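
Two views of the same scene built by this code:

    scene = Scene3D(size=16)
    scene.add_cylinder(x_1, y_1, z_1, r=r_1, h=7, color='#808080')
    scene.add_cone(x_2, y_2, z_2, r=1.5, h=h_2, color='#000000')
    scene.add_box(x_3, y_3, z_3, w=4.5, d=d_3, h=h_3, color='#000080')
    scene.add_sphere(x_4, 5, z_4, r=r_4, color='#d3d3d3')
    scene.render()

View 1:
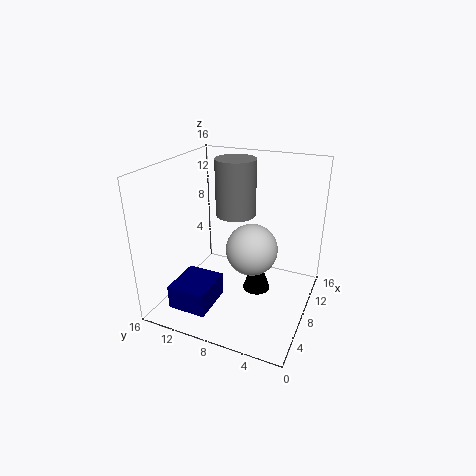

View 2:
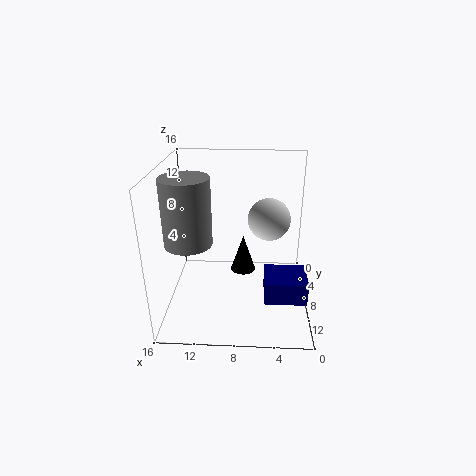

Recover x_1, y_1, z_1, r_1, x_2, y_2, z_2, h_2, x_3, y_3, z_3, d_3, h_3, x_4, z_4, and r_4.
x_1 = 13
y_1 = 10.5
z_1 = 8.5
r_1 = 2.5
x_2 = 7.5
y_2 = 5.5
z_2 = 2.5
h_2 = 4.5
x_3 = 0.5
y_3 = 8.5
z_3 = 2.5
d_3 = 4
h_3 = 2.5
x_4 = 4.5
z_4 = 9
r_4 = 2.5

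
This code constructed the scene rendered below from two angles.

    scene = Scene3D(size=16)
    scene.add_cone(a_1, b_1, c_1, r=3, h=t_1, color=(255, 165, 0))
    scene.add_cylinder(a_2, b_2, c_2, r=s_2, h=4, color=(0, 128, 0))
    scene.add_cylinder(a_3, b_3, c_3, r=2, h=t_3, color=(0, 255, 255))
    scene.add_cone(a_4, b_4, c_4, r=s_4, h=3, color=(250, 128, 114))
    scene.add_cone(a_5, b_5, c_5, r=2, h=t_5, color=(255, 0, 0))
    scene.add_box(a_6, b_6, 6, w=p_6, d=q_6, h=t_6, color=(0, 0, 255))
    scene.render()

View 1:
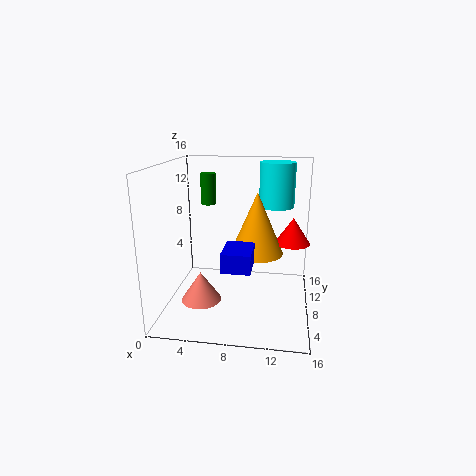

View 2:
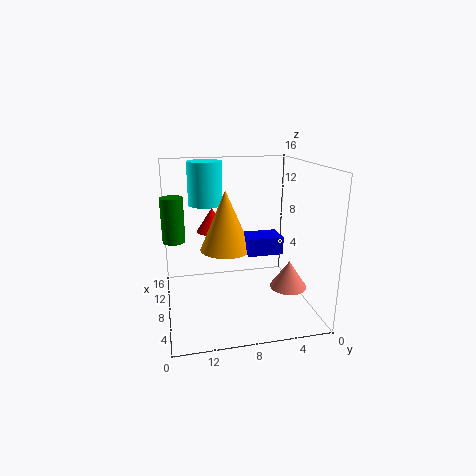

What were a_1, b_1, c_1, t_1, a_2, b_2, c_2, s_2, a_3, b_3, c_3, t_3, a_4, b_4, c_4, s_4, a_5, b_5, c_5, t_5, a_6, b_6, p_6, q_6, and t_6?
a_1 = 10, b_1 = 9, c_1 = 6, t_1 = 7, a_2 = 3, b_2 = 15, c_2 = 10, s_2 = 1, a_3 = 12, b_3 = 11, c_3 = 11, t_3 = 5, a_4 = 5, b_4 = 3, c_4 = 3, s_4 = 2, a_5 = 14, b_5 = 10, c_5 = 7, t_5 = 3, a_6 = 7, b_6 = 3, p_6 = 3, q_6 = 4, t_6 = 2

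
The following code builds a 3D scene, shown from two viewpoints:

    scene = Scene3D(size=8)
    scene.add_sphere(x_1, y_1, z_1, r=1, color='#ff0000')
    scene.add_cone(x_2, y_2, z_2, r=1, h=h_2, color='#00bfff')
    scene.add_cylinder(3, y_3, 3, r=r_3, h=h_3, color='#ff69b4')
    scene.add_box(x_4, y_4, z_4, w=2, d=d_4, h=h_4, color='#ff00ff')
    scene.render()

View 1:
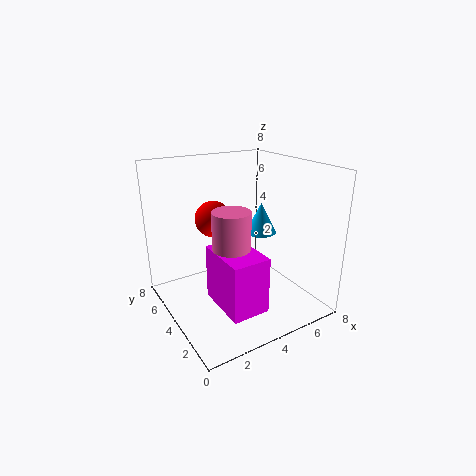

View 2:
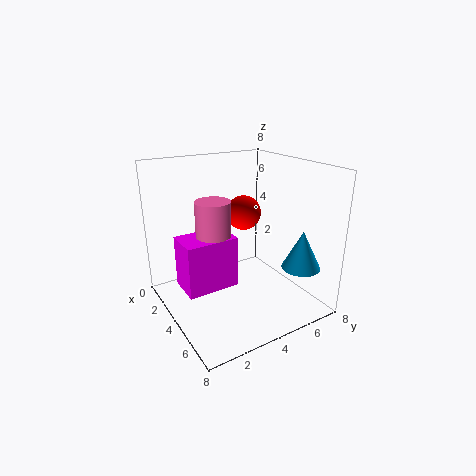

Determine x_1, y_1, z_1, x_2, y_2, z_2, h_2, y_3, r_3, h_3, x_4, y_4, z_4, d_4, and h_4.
x_1 = 3, y_1 = 5, z_1 = 5, x_2 = 7, y_2 = 6, z_2 = 3, h_2 = 2, y_3 = 3, r_3 = 1, h_3 = 3, x_4 = 2, y_4 = 1, z_4 = 1, d_4 = 3, h_4 = 3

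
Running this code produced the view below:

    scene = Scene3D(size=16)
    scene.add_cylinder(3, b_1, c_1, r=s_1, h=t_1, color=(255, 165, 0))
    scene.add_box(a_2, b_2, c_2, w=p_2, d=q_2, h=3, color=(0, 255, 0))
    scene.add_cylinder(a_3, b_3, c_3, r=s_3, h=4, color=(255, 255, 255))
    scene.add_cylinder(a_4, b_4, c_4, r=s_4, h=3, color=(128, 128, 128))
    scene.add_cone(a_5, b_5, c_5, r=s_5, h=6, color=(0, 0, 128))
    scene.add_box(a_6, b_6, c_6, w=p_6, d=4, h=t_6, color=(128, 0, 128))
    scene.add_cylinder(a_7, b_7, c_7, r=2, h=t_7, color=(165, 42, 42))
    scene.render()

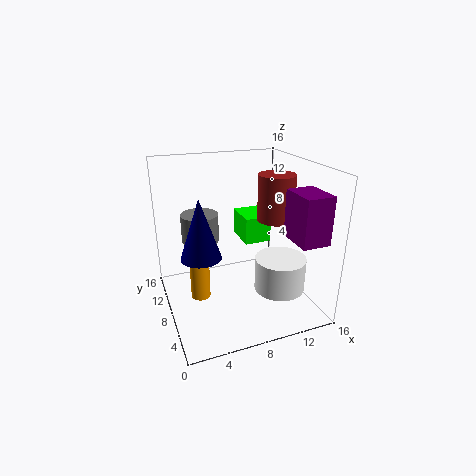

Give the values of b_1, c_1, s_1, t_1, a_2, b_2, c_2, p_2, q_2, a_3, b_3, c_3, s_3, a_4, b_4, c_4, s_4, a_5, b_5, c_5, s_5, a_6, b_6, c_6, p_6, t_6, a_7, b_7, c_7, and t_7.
b_1 = 6; c_1 = 3; s_1 = 1; t_1 = 7; a_2 = 9; b_2 = 8; c_2 = 7; p_2 = 3; q_2 = 4; a_3 = 13; b_3 = 7; c_3 = 1; s_3 = 3; a_4 = 4; b_4 = 9; c_4 = 8; s_4 = 2; a_5 = 3; b_5 = 5; c_5 = 8; s_5 = 2; a_6 = 12; b_6 = 1; c_6 = 9; p_6 = 3; t_6 = 5; a_7 = 12; b_7 = 7; c_7 = 10; t_7 = 5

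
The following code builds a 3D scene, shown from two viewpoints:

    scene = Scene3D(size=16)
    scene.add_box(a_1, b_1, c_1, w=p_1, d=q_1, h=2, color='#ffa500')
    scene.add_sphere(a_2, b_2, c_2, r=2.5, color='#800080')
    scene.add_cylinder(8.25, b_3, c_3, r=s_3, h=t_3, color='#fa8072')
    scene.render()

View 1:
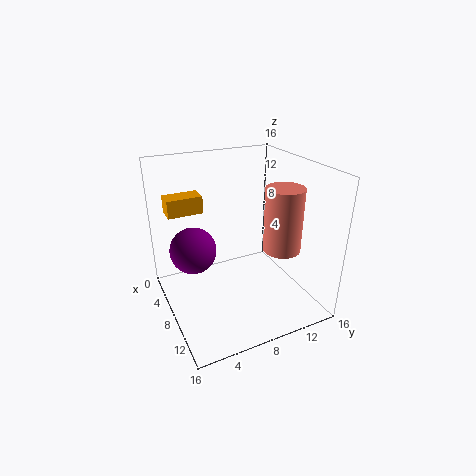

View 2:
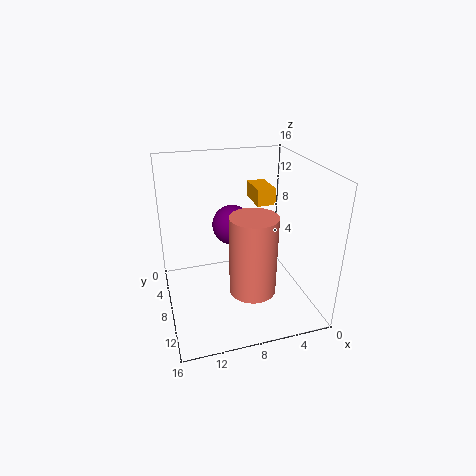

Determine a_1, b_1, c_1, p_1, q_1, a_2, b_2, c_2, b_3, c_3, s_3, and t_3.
a_1 = 2.5
b_1 = 1.25
c_1 = 10.25
p_1 = 2.25
q_1 = 4
a_2 = 7.25
b_2 = 3
c_2 = 7.25
b_3 = 13.75
c_3 = 5.25
s_3 = 2.25
t_3 = 7.75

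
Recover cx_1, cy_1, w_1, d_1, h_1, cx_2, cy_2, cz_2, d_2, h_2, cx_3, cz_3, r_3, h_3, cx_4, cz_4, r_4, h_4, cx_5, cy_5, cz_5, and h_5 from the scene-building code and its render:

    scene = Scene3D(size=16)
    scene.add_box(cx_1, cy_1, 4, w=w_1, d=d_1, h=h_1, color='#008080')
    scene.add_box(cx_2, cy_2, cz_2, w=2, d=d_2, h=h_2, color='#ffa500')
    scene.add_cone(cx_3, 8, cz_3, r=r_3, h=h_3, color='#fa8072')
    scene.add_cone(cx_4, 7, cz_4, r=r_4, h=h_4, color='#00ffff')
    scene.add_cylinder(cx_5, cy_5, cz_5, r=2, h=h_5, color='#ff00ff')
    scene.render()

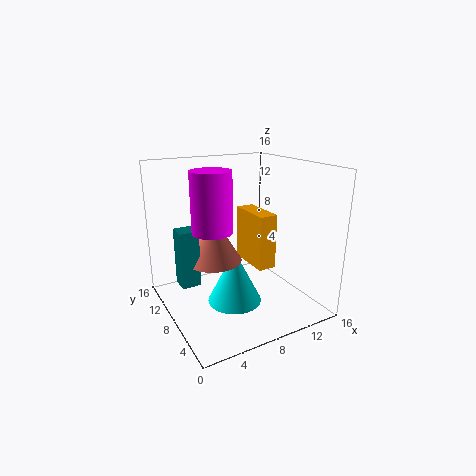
cx_1 = 1
cy_1 = 7
w_1 = 2
d_1 = 2
h_1 = 6
cx_2 = 9
cy_2 = 5
cz_2 = 5
d_2 = 5
h_2 = 6
cx_3 = 5
cz_3 = 6
r_3 = 3
h_3 = 5
cx_4 = 7
cz_4 = 1
r_4 = 3
h_4 = 6
cx_5 = 4
cy_5 = 6
cz_5 = 10
h_5 = 6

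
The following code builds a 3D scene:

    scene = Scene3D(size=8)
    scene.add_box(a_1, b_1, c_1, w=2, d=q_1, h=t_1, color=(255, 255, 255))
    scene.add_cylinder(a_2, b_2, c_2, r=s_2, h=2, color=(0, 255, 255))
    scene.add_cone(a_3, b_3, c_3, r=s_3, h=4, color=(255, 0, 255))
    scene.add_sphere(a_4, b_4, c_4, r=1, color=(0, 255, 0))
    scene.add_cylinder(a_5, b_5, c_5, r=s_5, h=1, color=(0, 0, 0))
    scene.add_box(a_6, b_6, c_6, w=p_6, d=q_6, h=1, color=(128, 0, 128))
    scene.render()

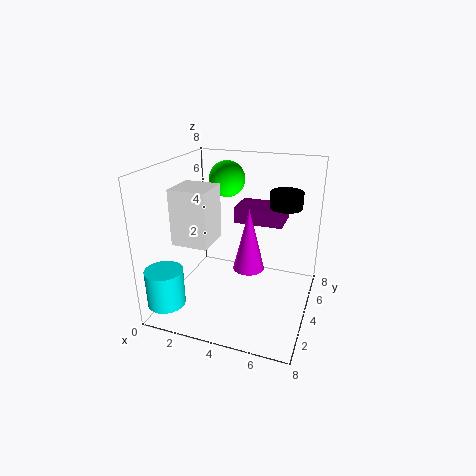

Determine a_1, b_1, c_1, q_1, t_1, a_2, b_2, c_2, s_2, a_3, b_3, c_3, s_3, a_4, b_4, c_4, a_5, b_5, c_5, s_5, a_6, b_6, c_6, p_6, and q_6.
a_1 = 1, b_1 = 2, c_1 = 4, q_1 = 2, t_1 = 3, a_2 = 1, b_2 = 1, c_2 = 1, s_2 = 1, a_3 = 4, b_3 = 6, c_3 = 1, s_3 = 1, a_4 = 3, b_4 = 5, c_4 = 7, a_5 = 6, b_5 = 7, c_5 = 5, s_5 = 1, a_6 = 3, b_6 = 6, c_6 = 4, p_6 = 3, q_6 = 2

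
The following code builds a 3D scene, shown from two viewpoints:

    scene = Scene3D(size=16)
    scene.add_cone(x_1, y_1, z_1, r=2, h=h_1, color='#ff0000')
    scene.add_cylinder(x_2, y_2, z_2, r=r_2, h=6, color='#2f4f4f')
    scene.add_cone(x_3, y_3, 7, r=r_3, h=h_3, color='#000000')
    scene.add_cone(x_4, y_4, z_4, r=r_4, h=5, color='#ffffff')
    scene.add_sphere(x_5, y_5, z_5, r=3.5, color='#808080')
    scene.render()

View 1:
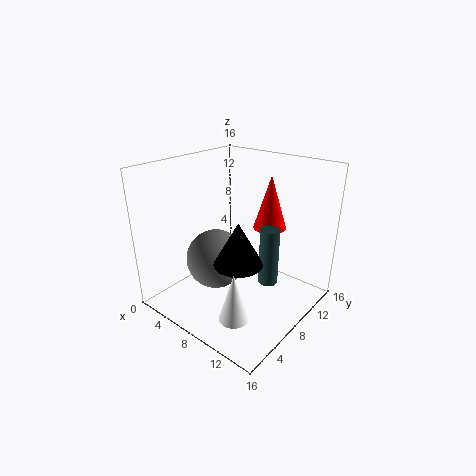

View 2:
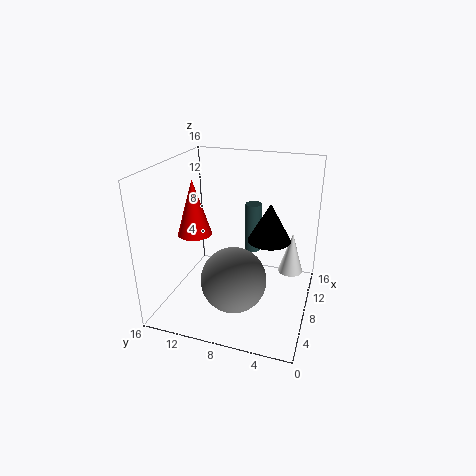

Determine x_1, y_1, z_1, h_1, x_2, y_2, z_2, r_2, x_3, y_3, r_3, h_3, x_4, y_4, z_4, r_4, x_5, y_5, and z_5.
x_1 = 8.5; y_1 = 13.5; z_1 = 7.5; h_1 = 6.5; x_2 = 12.5; y_2 = 7.5; z_2 = 4.5; r_2 = 1; x_3 = 10.5; y_3 = 5; r_3 = 2.5; h_3 = 4.5; x_4 = 12; y_4 = 2.5; z_4 = 2.5; r_4 = 1.5; x_5 = 5; y_5 = 7.5; z_5 = 4.5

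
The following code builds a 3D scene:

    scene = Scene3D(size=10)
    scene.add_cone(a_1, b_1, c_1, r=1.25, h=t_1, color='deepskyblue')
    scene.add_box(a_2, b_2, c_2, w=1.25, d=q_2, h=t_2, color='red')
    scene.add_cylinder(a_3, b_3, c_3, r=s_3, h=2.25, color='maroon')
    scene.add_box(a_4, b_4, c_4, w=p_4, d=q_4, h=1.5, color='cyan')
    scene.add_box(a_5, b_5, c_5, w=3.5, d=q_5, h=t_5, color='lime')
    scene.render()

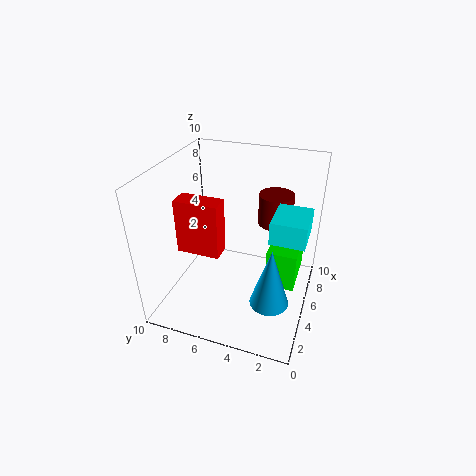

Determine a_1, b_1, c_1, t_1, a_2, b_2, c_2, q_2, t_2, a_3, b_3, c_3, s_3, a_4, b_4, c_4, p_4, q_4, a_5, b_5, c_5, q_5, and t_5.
a_1 = 2.5
b_1 = 2
c_1 = 2.25
t_1 = 4
a_2 = 2
b_2 = 5.25
c_2 = 5.25
q_2 = 2.75
t_2 = 3.5
a_3 = 7.5
b_3 = 3
c_3 = 5.25
s_3 = 1.25
a_4 = 3.5
b_4 = 0.25
c_4 = 6
p_4 = 2.75
q_4 = 2.25
a_5 = 4.25
b_5 = 0.75
c_5 = 2
q_5 = 2
t_5 = 2.75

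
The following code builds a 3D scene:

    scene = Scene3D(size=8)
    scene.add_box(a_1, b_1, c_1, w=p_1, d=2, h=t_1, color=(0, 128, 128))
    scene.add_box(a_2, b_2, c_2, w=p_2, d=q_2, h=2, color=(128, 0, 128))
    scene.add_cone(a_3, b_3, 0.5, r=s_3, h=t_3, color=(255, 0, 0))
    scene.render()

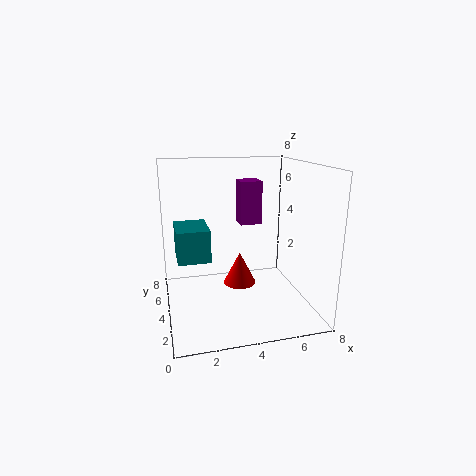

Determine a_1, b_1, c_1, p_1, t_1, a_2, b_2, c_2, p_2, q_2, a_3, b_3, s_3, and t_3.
a_1 = 0.5, b_1 = 1, c_1 = 4, p_1 = 1.5, t_1 = 1.5, a_2 = 3.5, b_2 = 1.5, c_2 = 5.5, p_2 = 1, q_2 = 1, a_3 = 4.5, b_3 = 5.5, s_3 = 1, t_3 = 2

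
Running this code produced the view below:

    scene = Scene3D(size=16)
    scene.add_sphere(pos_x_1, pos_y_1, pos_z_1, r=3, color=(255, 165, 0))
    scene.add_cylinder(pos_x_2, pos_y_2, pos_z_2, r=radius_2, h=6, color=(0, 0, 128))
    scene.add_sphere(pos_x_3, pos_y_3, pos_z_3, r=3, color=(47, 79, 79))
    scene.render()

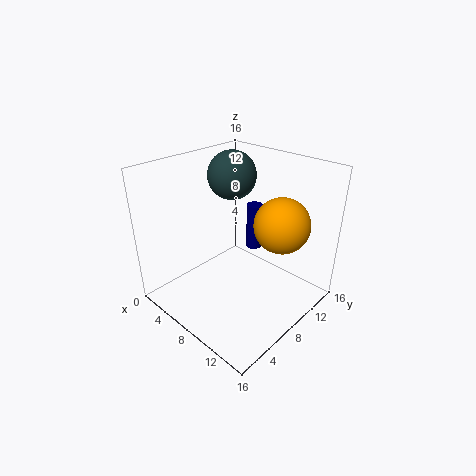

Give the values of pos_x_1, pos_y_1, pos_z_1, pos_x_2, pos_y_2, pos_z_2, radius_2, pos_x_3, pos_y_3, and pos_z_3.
pos_x_1 = 12, pos_y_1 = 10.5, pos_z_1 = 10, pos_x_2 = 5.25, pos_y_2 = 14, pos_z_2 = 3.25, radius_2 = 1, pos_x_3 = 3, pos_y_3 = 12.25, pos_z_3 = 13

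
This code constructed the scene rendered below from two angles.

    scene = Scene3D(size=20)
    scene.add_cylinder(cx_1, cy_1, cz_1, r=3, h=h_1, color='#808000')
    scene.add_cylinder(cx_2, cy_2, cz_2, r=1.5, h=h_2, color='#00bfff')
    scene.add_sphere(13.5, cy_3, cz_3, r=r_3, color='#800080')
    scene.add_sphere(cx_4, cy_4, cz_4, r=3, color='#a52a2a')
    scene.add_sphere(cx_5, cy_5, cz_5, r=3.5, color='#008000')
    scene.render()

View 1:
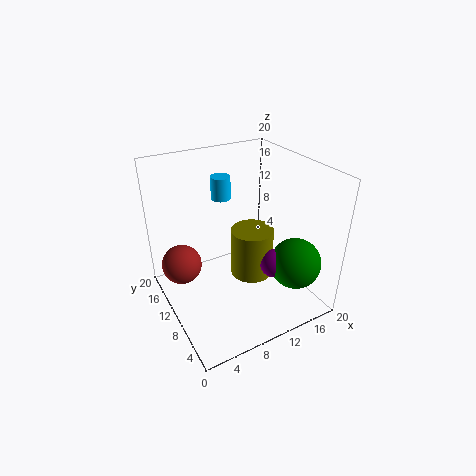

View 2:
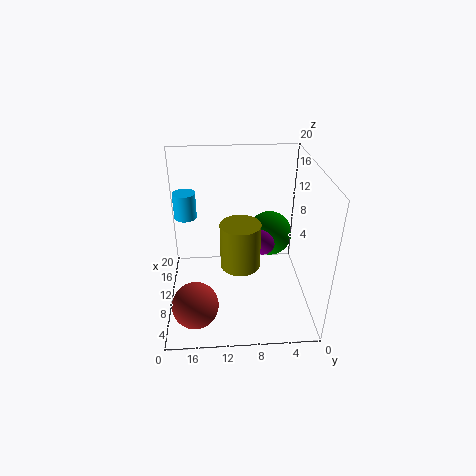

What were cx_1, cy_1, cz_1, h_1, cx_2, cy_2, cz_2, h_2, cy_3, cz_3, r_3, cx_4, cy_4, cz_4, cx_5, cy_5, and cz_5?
cx_1 = 12
cy_1 = 9.5
cz_1 = 4
h_1 = 7
cx_2 = 11
cy_2 = 17
cz_2 = 13
h_2 = 3.5
cy_3 = 6
cz_3 = 7
r_3 = 2
cx_4 = 3.5
cy_4 = 16
cz_4 = 4
cx_5 = 16
cy_5 = 4.5
cz_5 = 7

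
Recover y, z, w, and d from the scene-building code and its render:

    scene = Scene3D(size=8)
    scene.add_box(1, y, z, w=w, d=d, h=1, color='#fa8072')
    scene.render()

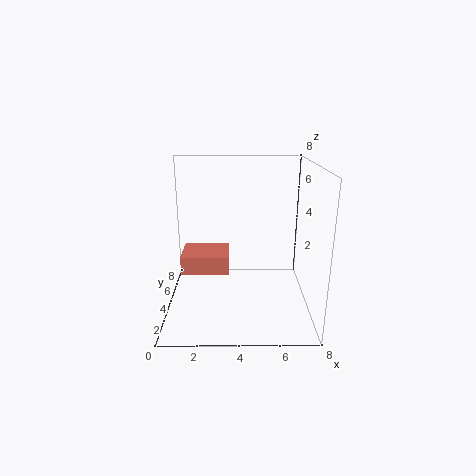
y = 2.5; z = 2.5; w = 2.5; d = 2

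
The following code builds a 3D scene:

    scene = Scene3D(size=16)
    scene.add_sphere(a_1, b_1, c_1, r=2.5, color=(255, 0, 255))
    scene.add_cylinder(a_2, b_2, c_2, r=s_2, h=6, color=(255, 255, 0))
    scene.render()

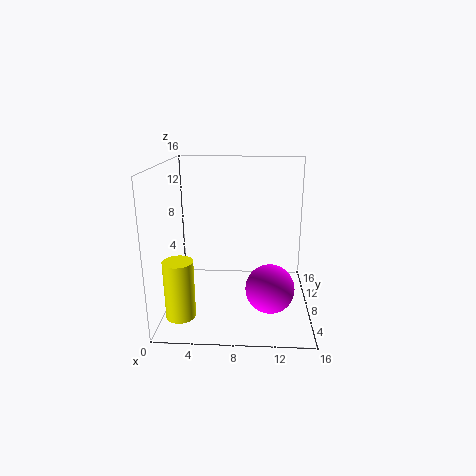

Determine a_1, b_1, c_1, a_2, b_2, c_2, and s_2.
a_1 = 11.5
b_1 = 4
c_1 = 4
a_2 = 2.5
b_2 = 2.5
c_2 = 1.5
s_2 = 1.5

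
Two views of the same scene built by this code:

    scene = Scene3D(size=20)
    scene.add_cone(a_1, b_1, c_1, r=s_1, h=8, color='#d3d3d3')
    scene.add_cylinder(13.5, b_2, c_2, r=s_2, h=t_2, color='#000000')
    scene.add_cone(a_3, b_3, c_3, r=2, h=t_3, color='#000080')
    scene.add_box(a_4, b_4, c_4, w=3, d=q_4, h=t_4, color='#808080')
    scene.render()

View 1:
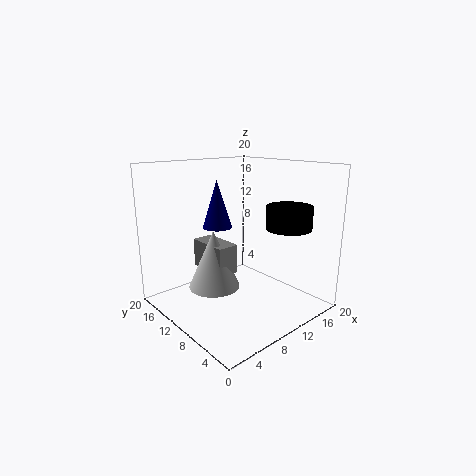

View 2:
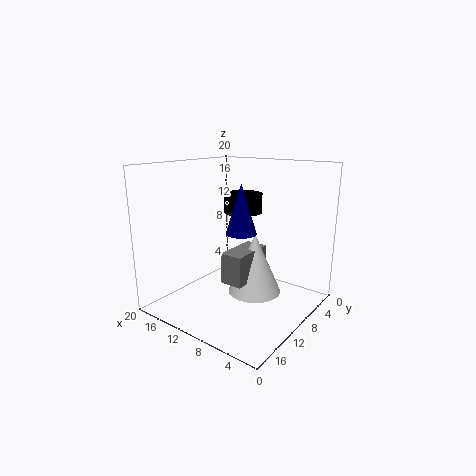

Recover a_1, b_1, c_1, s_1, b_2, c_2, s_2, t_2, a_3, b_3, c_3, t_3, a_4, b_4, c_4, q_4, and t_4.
a_1 = 6.5
b_1 = 11
c_1 = 3.5
s_1 = 3.5
b_2 = 4
c_2 = 12
s_2 = 3
t_2 = 3
a_3 = 8
b_3 = 12
c_3 = 11.5
t_3 = 6.5
a_4 = 6
b_4 = 9
c_4 = 5.5
q_4 = 6
t_4 = 4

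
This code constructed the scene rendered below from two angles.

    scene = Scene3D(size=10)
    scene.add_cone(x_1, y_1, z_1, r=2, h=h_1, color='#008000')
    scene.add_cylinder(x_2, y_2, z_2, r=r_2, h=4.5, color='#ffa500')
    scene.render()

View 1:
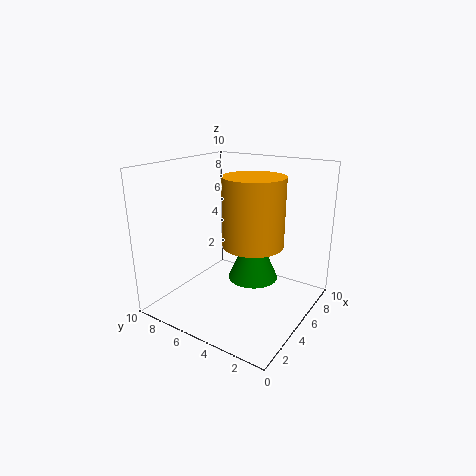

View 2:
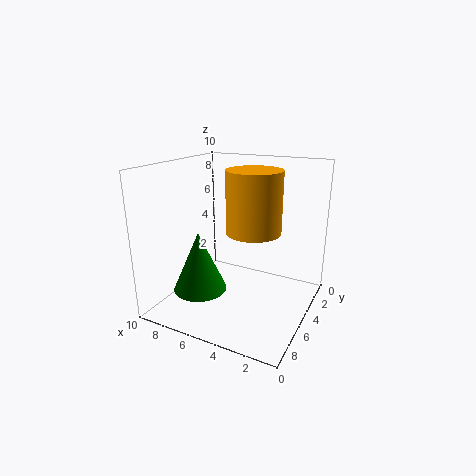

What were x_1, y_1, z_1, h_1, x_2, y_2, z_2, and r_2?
x_1 = 8; y_1 = 5.5; z_1 = 0.5; h_1 = 4.5; x_2 = 4.5; y_2 = 3.5; z_2 = 5; r_2 = 2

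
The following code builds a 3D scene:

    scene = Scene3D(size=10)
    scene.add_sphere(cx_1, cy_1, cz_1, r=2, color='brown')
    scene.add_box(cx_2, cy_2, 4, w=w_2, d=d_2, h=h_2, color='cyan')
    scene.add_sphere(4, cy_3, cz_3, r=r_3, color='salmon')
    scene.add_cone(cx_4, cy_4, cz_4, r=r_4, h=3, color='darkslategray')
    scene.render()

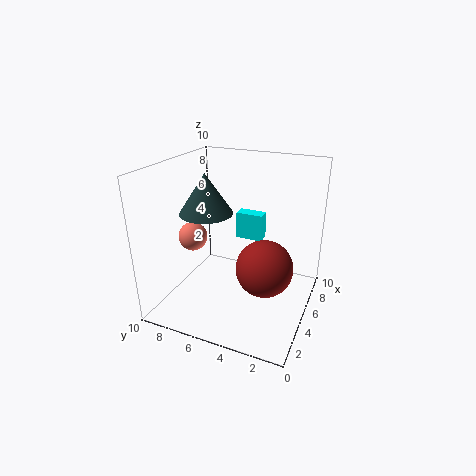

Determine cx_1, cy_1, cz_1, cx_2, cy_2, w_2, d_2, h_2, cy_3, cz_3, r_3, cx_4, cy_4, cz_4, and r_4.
cx_1 = 5; cy_1 = 3; cz_1 = 3; cx_2 = 7; cy_2 = 4; w_2 = 1; d_2 = 2; h_2 = 2; cy_3 = 8; cz_3 = 5; r_3 = 1; cx_4 = 6; cy_4 = 8; cz_4 = 6; r_4 = 2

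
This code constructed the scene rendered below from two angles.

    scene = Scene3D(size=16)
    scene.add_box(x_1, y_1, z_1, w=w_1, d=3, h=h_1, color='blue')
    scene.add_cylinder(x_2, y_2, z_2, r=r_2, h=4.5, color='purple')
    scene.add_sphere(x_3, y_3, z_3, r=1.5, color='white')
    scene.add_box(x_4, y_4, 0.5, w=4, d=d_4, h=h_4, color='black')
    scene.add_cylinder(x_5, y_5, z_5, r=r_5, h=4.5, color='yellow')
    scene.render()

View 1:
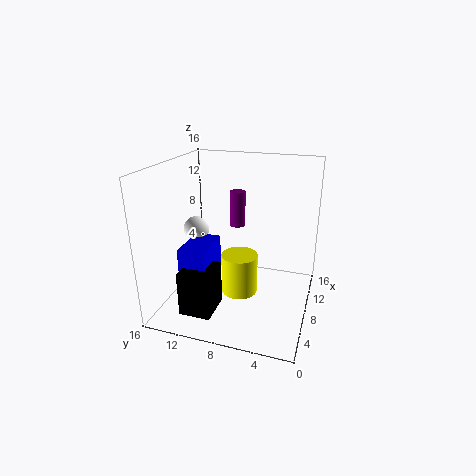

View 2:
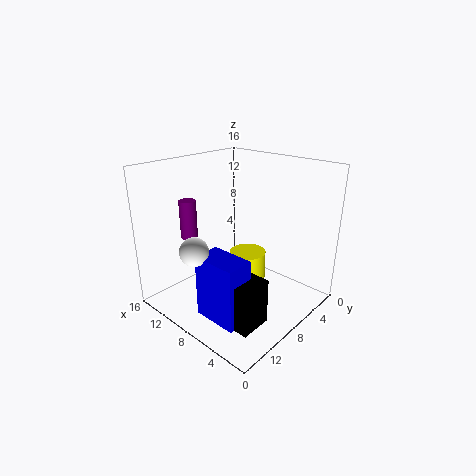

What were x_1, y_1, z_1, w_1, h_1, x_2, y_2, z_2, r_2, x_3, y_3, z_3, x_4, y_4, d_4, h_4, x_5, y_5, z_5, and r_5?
x_1 = 4, y_1 = 10.5, z_1 = 0.5, w_1 = 5, h_1 = 7, x_2 = 14, y_2 = 10, z_2 = 7, r_2 = 1, x_3 = 9, y_3 = 13.5, z_3 = 8, x_4 = 2.5, y_4 = 9.5, d_4 = 3.5, h_4 = 5, x_5 = 7, y_5 = 7.5, z_5 = 2, r_5 = 2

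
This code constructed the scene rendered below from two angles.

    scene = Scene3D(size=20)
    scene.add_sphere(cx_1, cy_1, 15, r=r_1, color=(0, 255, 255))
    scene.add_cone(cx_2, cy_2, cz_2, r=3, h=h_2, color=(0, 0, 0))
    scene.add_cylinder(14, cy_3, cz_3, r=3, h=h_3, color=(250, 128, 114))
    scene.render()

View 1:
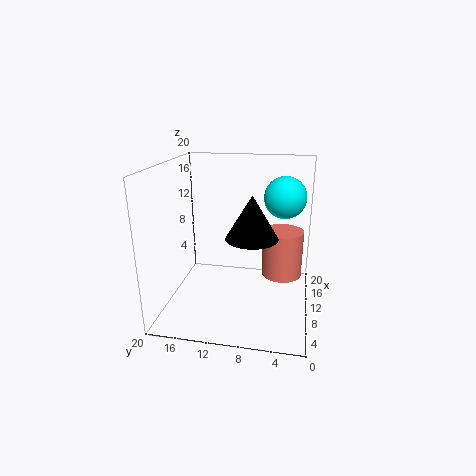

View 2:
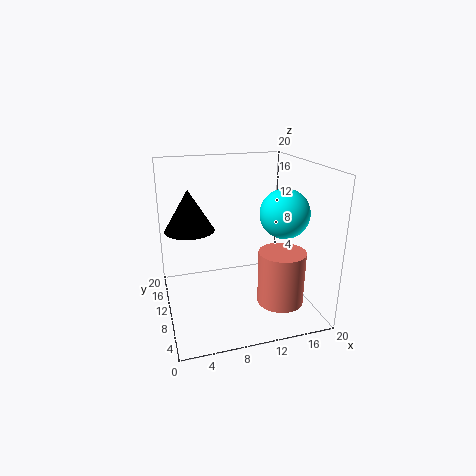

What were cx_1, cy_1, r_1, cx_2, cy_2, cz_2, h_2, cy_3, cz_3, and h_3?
cx_1 = 14, cy_1 = 4, r_1 = 3, cx_2 = 3, cy_2 = 7, cz_2 = 13, h_2 = 5, cy_3 = 4, cz_3 = 3, h_3 = 7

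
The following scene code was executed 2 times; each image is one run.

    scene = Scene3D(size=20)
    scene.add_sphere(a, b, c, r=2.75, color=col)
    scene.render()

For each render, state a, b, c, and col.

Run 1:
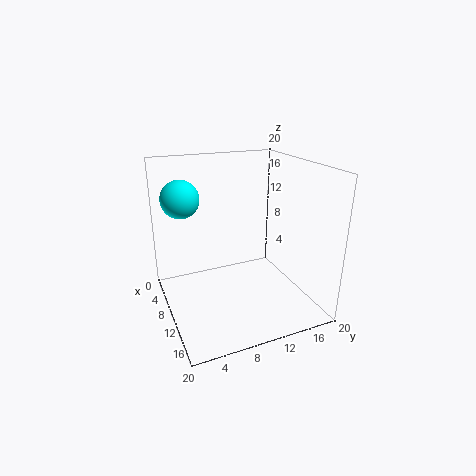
a = 4.5
b = 3.5
c = 14.75
col = 'cyan'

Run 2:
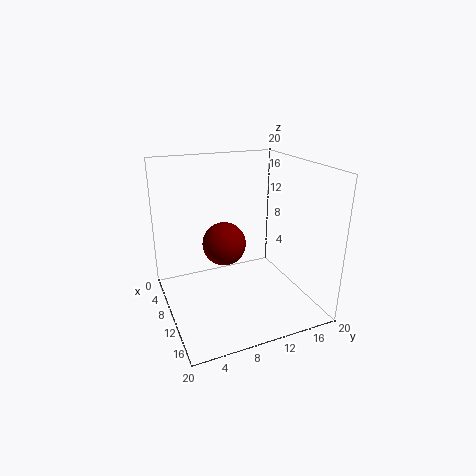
a = 12.5
b = 7
c = 10.75
col = 'maroon'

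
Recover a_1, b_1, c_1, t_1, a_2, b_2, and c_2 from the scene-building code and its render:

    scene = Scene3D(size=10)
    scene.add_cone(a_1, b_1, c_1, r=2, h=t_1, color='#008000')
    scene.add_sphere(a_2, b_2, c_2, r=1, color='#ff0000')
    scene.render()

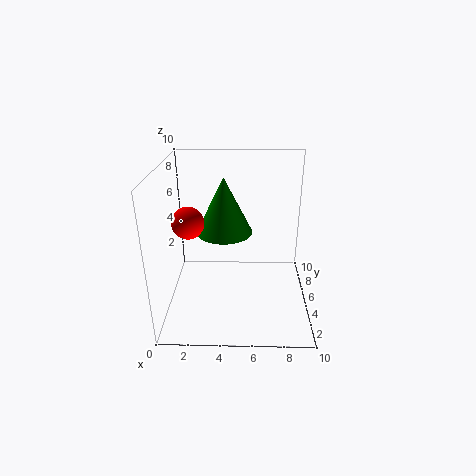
a_1 = 4
b_1 = 6
c_1 = 5
t_1 = 4
a_2 = 2
b_2 = 3
c_2 = 7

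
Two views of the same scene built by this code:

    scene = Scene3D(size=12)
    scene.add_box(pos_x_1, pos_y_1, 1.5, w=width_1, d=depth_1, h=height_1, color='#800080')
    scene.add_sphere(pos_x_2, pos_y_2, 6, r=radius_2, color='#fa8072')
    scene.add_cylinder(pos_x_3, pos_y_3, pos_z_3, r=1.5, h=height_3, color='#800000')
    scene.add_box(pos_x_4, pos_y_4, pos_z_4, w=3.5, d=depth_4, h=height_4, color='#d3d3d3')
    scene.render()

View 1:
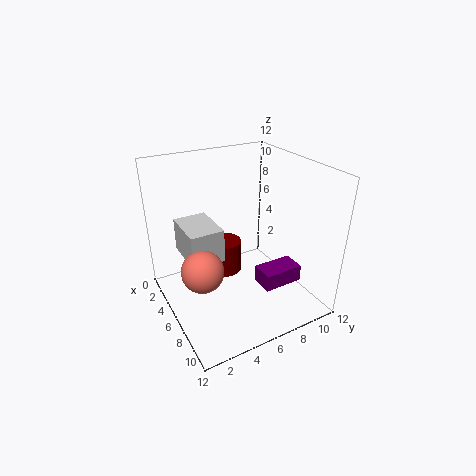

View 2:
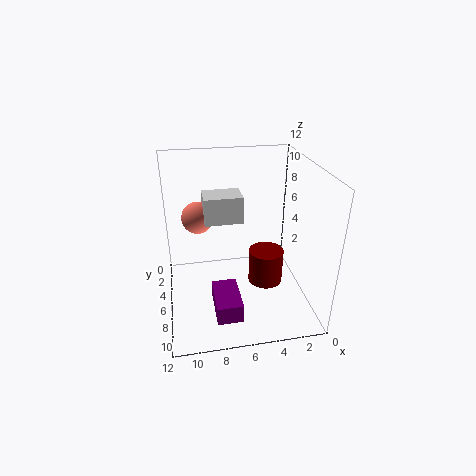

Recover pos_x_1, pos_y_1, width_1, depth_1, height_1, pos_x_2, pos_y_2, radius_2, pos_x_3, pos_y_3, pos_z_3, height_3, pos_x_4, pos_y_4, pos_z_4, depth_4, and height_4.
pos_x_1 = 6.5; pos_y_1 = 7.5; width_1 = 2; depth_1 = 3.5; height_1 = 1.5; pos_x_2 = 9; pos_y_2 = 1.5; radius_2 = 1.5; pos_x_3 = 3.5; pos_y_3 = 6; pos_z_3 = 1.5; height_3 = 3; pos_x_4 = 5; pos_y_4 = 1; pos_z_4 = 6; depth_4 = 2.5; height_4 = 2.5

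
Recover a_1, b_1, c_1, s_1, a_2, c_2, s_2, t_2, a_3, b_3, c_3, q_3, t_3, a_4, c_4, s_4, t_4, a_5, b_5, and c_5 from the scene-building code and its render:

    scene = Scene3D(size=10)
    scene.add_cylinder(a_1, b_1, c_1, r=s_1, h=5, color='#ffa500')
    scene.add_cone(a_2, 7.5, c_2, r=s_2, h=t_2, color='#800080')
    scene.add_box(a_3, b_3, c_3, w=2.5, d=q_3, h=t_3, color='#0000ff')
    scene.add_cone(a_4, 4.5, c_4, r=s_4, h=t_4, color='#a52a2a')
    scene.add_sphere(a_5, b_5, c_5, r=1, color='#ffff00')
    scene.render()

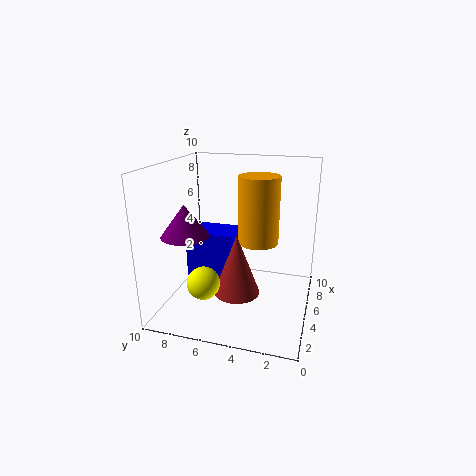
a_1 = 7; b_1 = 4; c_1 = 4; s_1 = 1.5; a_2 = 2; c_2 = 6; s_2 = 1.5; t_2 = 2; a_3 = 5; b_3 = 5.5; c_3 = 1.5; q_3 = 3.5; t_3 = 3.5; a_4 = 3; c_4 = 2; s_4 = 1.5; t_4 = 4; a_5 = 1; b_5 = 6; c_5 = 3.5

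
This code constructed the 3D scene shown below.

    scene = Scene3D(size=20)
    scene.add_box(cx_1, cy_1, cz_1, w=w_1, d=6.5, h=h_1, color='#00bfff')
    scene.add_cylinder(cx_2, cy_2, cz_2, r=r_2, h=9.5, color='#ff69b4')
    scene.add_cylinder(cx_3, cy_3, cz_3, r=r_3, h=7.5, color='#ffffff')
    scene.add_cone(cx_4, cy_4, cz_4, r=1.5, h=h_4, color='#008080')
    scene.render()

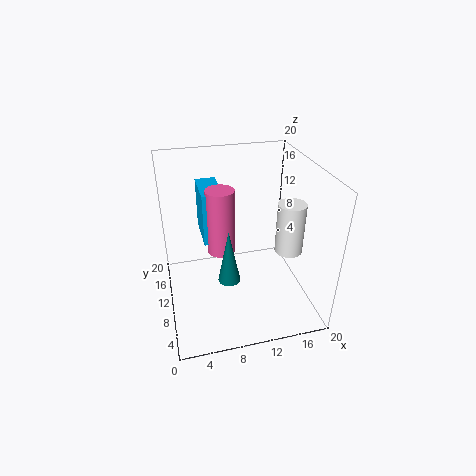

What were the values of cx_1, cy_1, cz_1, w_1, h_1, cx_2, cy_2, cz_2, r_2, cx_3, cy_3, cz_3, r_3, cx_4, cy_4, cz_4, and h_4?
cx_1 = 5.5; cy_1 = 11.5; cz_1 = 8.5; w_1 = 3; h_1 = 7.5; cx_2 = 8; cy_2 = 12; cz_2 = 7; r_2 = 2; cx_3 = 17.5; cy_3 = 9.5; cz_3 = 7; r_3 = 2; cx_4 = 8; cy_4 = 7; cz_4 = 5.5; h_4 = 7.5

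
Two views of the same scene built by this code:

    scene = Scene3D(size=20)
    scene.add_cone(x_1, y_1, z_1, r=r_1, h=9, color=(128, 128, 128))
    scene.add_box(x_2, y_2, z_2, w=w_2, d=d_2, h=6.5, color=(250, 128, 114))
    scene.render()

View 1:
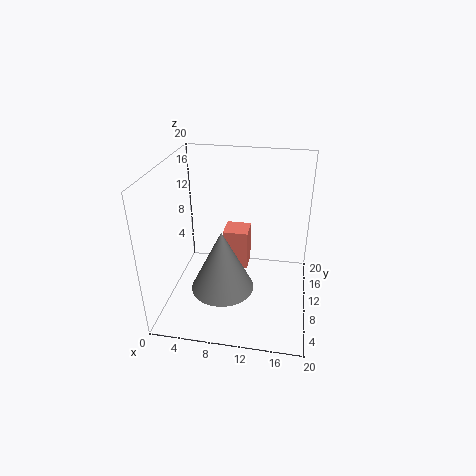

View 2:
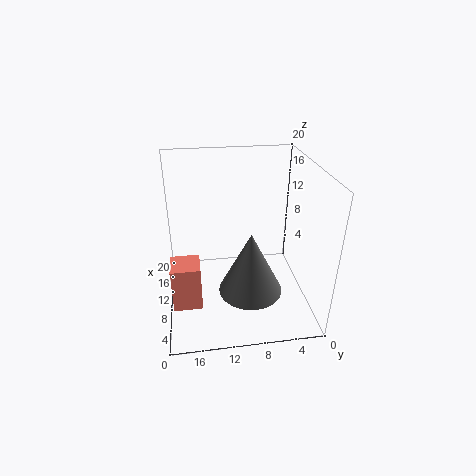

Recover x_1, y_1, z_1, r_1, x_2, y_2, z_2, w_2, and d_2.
x_1 = 8; y_1 = 8.5; z_1 = 2.5; r_1 = 4.5; x_2 = 6.5; y_2 = 15.5; z_2 = 1; w_2 = 4; d_2 = 4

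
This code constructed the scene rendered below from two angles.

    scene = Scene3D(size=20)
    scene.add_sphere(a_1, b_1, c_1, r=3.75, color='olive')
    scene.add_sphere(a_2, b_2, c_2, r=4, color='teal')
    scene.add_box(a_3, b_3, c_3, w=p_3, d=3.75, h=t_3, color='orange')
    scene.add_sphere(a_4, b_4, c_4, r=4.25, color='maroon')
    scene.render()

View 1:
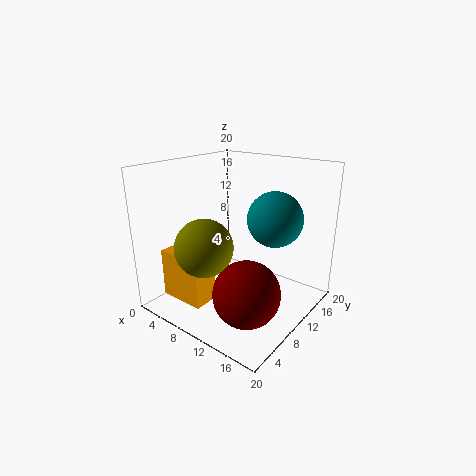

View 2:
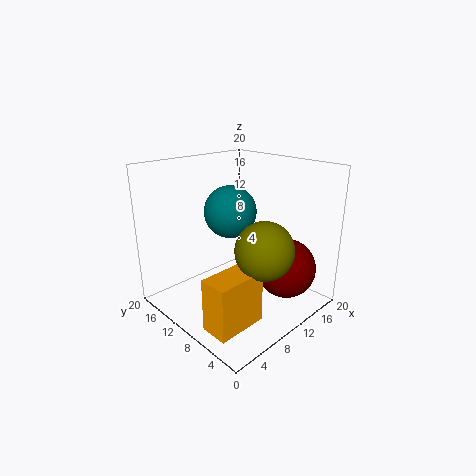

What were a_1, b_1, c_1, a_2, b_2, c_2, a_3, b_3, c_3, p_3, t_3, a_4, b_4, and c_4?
a_1 = 9
b_1 = 4.25
c_1 = 10.25
a_2 = 13
b_2 = 14.75
c_2 = 12
a_3 = 1.25
b_3 = 3.5
c_3 = 1
p_3 = 6.75
t_3 = 7
a_4 = 15
b_4 = 5.25
c_4 = 5.25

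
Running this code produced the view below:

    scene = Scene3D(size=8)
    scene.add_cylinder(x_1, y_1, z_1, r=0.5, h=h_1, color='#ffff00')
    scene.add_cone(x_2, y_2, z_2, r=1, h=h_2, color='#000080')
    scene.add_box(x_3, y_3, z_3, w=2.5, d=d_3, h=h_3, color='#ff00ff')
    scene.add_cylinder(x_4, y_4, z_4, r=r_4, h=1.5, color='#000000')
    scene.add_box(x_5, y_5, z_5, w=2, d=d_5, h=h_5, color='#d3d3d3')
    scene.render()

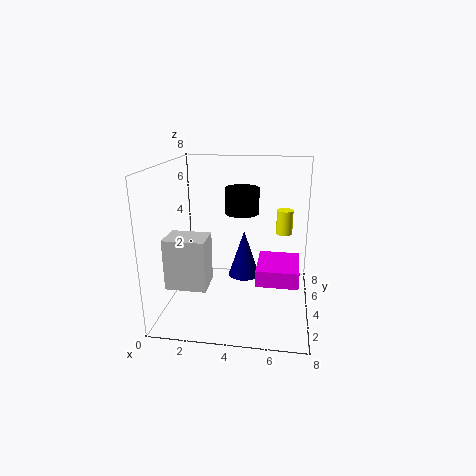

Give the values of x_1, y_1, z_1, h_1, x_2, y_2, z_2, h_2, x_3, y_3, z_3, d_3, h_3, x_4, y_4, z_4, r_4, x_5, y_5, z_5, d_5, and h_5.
x_1 = 6.5
y_1 = 6.5
z_1 = 3.5
h_1 = 1.5
x_2 = 4
y_2 = 6.5
z_2 = 0.5
h_2 = 3
x_3 = 5
y_3 = 4
z_3 = 1
d_3 = 3
h_3 = 1
x_4 = 4
y_4 = 5.5
z_4 = 5
r_4 = 1
x_5 = 1
y_5 = 0.5
z_5 = 2.5
d_5 = 1.5
h_5 = 2.5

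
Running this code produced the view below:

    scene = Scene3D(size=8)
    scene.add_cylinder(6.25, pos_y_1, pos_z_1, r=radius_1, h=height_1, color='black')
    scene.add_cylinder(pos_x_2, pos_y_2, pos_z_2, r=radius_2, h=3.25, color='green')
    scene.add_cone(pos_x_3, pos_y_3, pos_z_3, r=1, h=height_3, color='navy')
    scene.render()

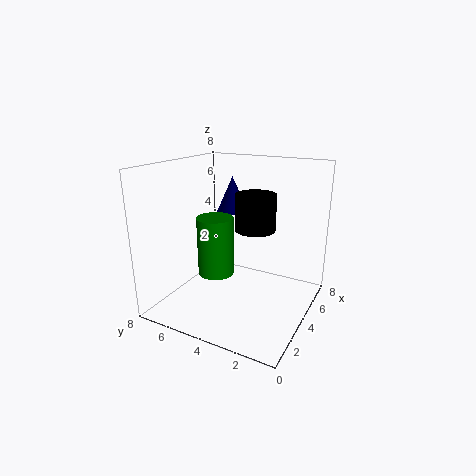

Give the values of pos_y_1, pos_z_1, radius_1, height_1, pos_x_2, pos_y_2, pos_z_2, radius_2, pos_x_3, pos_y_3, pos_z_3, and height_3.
pos_y_1 = 4
pos_z_1 = 3.75
radius_1 = 1.25
height_1 = 2.25
pos_x_2 = 3.25
pos_y_2 = 5
pos_z_2 = 2
radius_2 = 1
pos_x_3 = 7
pos_y_3 = 6
pos_z_3 = 4.5
height_3 = 2.25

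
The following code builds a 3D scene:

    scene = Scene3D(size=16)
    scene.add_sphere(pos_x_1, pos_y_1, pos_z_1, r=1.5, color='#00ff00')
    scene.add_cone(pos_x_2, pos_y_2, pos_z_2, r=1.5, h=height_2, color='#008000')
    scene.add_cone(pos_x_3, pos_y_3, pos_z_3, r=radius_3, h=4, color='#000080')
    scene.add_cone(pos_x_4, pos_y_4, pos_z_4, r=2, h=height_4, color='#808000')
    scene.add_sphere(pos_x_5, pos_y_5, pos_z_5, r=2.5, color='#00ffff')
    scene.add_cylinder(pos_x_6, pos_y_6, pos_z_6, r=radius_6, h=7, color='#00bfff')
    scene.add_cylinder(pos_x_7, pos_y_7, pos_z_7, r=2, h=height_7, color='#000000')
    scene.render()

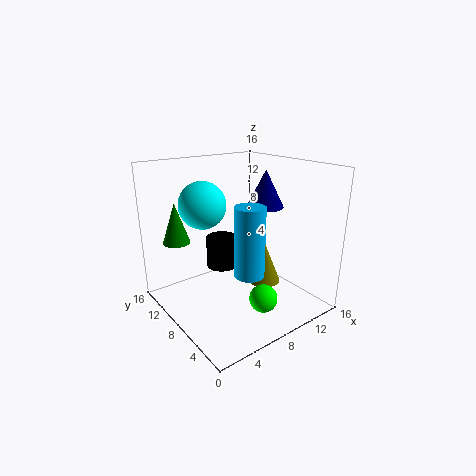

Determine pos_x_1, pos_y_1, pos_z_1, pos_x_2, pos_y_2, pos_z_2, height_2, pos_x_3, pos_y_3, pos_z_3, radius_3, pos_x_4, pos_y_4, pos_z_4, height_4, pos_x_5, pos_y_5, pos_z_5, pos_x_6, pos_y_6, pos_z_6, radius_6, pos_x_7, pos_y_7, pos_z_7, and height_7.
pos_x_1 = 8; pos_y_1 = 3.5; pos_z_1 = 2.5; pos_x_2 = 2.5; pos_y_2 = 12; pos_z_2 = 7.5; height_2 = 4.5; pos_x_3 = 10.5; pos_y_3 = 6.5; pos_z_3 = 11.5; radius_3 = 2; pos_x_4 = 12.5; pos_y_4 = 8.5; pos_z_4 = 1; height_4 = 5; pos_x_5 = 4.5; pos_y_5 = 9.5; pos_z_5 = 12; pos_x_6 = 6; pos_y_6 = 3.5; pos_z_6 = 6; radius_6 = 1.5; pos_x_7 = 9.5; pos_y_7 = 13.5; pos_z_7 = 2; height_7 = 4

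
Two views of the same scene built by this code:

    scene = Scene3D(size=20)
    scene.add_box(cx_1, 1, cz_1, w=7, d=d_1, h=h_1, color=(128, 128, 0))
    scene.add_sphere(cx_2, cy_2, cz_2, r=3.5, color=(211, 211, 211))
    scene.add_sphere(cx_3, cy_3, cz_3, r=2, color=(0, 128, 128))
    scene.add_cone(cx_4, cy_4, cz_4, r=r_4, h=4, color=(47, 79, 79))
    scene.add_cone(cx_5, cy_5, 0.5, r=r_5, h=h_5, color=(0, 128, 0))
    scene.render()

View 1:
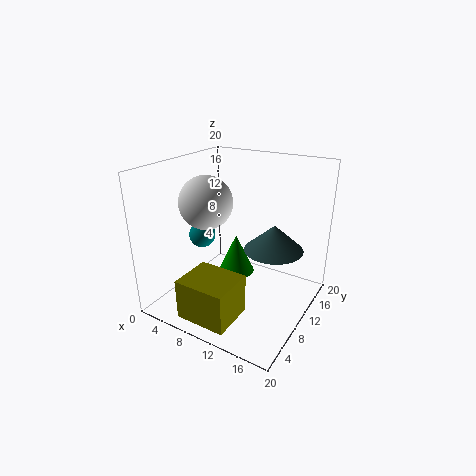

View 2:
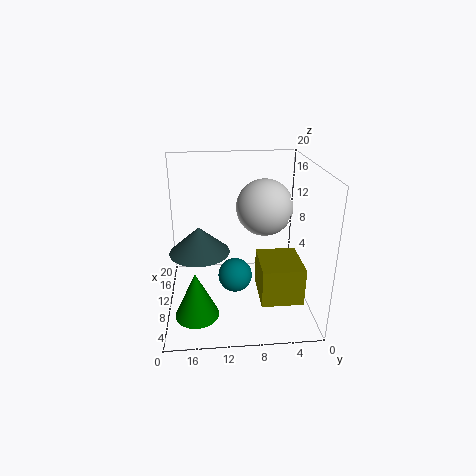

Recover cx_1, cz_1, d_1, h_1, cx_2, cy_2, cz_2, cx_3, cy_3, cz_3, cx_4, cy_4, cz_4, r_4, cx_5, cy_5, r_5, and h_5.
cx_1 = 6; cz_1 = 1; d_1 = 6; h_1 = 5.5; cx_2 = 7; cy_2 = 7; cz_2 = 15.5; cx_3 = 3; cy_3 = 11; cz_3 = 8.5; cx_4 = 13; cy_4 = 15.5; cz_4 = 6.5; r_4 = 4.5; cx_5 = 6; cy_5 = 16; r_5 = 3; h_5 = 6.5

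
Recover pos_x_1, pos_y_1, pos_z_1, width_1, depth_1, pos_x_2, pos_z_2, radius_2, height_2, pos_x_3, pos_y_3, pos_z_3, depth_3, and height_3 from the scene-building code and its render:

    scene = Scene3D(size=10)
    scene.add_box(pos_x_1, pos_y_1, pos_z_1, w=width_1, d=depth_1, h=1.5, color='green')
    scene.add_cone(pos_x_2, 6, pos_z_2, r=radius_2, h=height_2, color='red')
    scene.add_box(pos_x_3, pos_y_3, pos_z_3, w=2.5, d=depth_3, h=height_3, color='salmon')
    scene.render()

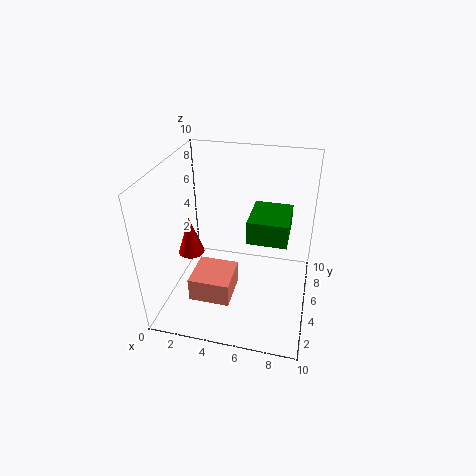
pos_x_1 = 6; pos_y_1 = 3; pos_z_1 = 6; width_1 = 2.5; depth_1 = 3; pos_x_2 = 1; pos_z_2 = 2.5; radius_2 = 1; height_2 = 3; pos_x_3 = 3; pos_y_3 = 0.5; pos_z_3 = 3; depth_3 = 2.5; height_3 = 1.5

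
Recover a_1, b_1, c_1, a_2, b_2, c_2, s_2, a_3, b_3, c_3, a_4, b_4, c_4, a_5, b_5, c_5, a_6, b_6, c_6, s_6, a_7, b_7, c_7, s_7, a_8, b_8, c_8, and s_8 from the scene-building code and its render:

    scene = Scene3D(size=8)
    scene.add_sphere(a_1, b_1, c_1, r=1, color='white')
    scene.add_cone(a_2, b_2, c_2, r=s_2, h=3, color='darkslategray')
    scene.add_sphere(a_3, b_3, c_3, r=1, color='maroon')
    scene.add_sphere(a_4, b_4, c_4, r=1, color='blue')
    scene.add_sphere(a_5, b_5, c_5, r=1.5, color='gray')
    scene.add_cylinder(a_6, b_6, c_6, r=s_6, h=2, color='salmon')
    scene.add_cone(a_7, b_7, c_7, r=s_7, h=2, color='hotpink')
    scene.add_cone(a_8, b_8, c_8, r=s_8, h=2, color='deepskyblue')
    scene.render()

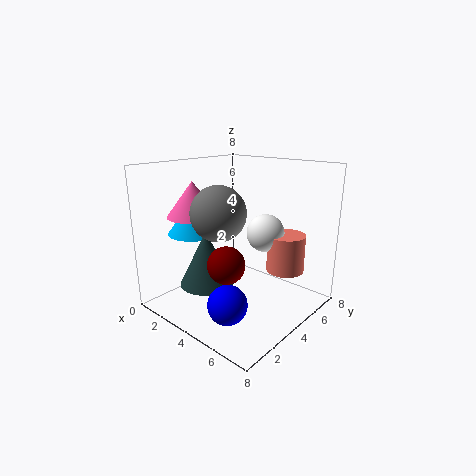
a_1 = 5.5, b_1 = 4.5, c_1 = 4.5, a_2 = 3, b_2 = 2.5, c_2 = 1.5, s_2 = 1.5, a_3 = 4.5, b_3 = 2.5, c_3 = 3, a_4 = 5.5, b_4 = 1.5, c_4 = 1.5, a_5 = 3.5, b_5 = 3, c_5 = 5.5, a_6 = 6.5, b_6 = 5, c_6 = 2.5, s_6 = 1, a_7 = 1.5, b_7 = 3, c_7 = 5, s_7 = 1.5, a_8 = 1.5, b_8 = 3, c_8 = 4, s_8 = 1.5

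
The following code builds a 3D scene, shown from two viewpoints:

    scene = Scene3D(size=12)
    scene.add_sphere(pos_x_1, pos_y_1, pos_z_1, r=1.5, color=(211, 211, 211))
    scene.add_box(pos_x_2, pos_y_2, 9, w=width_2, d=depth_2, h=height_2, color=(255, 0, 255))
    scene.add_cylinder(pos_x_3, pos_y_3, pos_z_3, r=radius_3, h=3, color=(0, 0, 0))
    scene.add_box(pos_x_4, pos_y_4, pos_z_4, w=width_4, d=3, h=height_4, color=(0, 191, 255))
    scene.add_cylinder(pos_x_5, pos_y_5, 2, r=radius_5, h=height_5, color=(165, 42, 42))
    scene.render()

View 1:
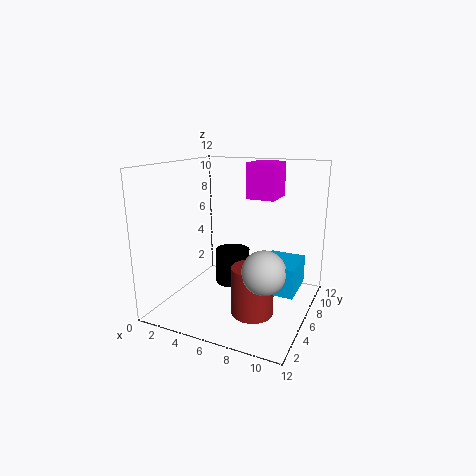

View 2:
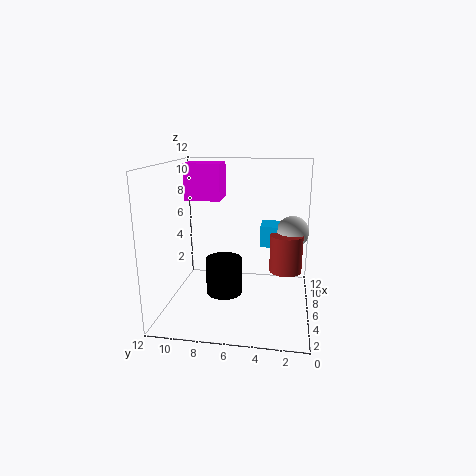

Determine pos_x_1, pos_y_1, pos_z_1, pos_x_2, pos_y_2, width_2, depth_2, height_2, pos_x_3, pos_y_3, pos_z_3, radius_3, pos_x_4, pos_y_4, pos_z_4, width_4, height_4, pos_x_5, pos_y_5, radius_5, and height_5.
pos_x_1 = 10
pos_y_1 = 1.5
pos_z_1 = 5.5
pos_x_2 = 6
pos_y_2 = 7.5
width_2 = 2.5
depth_2 = 3
height_2 = 3
pos_x_3 = 5
pos_y_3 = 7
pos_z_3 = 1.5
radius_3 = 1.5
pos_x_4 = 9.5
pos_y_4 = 1.5
pos_z_4 = 4
width_4 = 2.5
height_4 = 2
pos_x_5 = 9
pos_y_5 = 2
radius_5 = 1.5
height_5 = 3.5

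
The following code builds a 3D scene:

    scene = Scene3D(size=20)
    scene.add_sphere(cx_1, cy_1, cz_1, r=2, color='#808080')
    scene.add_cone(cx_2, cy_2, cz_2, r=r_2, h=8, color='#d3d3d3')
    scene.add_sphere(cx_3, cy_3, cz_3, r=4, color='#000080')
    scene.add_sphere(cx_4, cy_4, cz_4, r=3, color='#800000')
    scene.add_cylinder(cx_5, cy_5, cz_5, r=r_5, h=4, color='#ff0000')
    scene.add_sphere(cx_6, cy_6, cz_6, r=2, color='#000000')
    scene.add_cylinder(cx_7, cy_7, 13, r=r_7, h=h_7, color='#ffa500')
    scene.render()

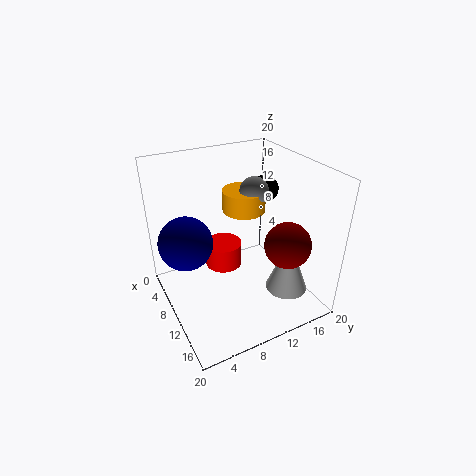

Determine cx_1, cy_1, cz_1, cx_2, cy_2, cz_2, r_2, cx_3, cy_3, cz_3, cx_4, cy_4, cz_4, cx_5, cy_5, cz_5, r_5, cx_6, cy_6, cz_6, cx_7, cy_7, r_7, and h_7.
cx_1 = 9, cy_1 = 13, cz_1 = 16, cx_2 = 14, cy_2 = 16, cz_2 = 2, r_2 = 3, cx_3 = 5, cy_3 = 4, cz_3 = 8, cx_4 = 16, cy_4 = 14, cz_4 = 11, cx_5 = 3, cy_5 = 11, cz_5 = 1, r_5 = 3, cx_6 = 7, cy_6 = 16, cz_6 = 15, cx_7 = 8, cy_7 = 12, r_7 = 3, h_7 = 3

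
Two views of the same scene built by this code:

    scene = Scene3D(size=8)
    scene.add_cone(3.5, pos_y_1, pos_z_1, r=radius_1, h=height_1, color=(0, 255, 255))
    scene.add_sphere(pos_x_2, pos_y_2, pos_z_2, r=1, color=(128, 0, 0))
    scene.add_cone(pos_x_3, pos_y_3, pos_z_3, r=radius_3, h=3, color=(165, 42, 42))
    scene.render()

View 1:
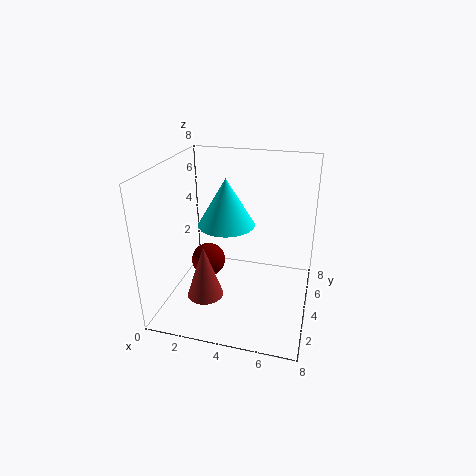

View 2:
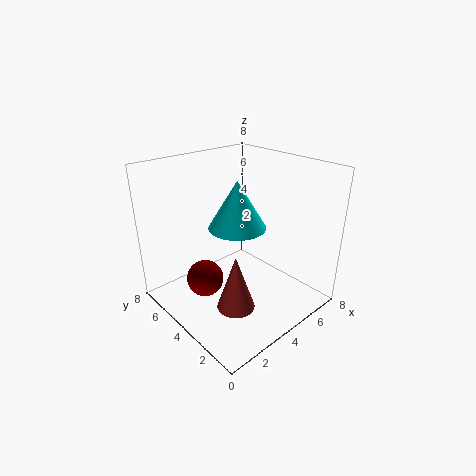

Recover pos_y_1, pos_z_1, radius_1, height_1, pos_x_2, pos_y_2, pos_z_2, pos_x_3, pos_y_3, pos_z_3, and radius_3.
pos_y_1 = 3.5, pos_z_1 = 5, radius_1 = 1.5, height_1 = 2.5, pos_x_2 = 2, pos_y_2 = 4.5, pos_z_2 = 2, pos_x_3 = 2.5, pos_y_3 = 2.5, pos_z_3 = 1, radius_3 = 1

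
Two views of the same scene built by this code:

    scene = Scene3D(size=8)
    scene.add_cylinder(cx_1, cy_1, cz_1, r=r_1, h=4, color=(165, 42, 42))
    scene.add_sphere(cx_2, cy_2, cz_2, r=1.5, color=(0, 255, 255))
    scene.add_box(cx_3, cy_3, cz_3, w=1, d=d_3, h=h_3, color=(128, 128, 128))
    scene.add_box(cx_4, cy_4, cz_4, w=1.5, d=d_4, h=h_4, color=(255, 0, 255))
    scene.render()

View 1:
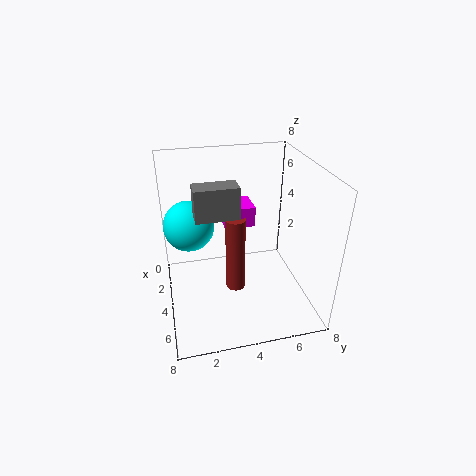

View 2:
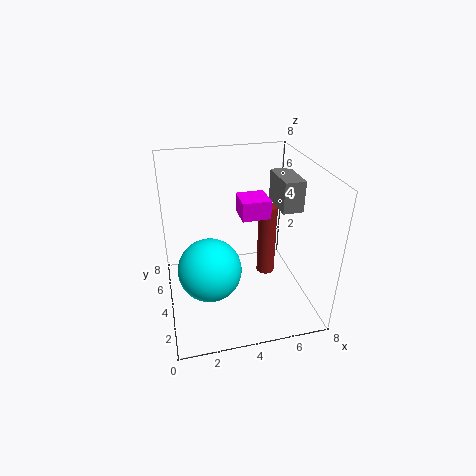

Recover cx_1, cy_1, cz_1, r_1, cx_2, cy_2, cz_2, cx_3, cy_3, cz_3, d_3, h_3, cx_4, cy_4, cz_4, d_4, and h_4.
cx_1 = 5.5, cy_1 = 3.5, cz_1 = 2, r_1 = 0.5, cx_2 = 2, cy_2 = 1.5, cz_2 = 4, cx_3 = 5.5, cy_3 = 1.5, cz_3 = 6.5, d_3 = 2, h_3 = 1.5, cx_4 = 4, cy_4 = 3, cz_4 = 5.5, d_4 = 1.5, h_4 = 1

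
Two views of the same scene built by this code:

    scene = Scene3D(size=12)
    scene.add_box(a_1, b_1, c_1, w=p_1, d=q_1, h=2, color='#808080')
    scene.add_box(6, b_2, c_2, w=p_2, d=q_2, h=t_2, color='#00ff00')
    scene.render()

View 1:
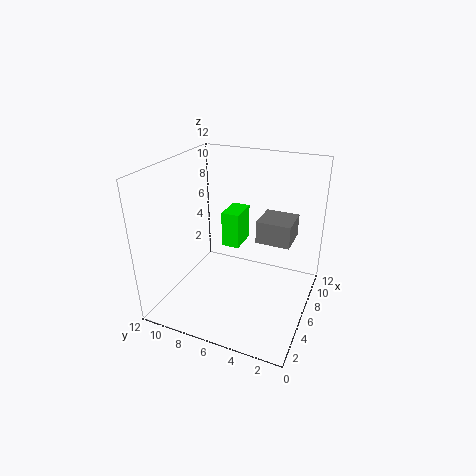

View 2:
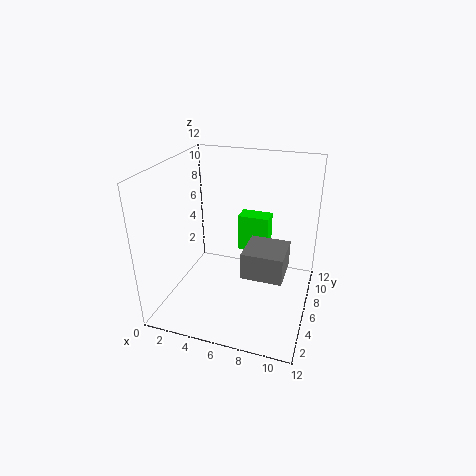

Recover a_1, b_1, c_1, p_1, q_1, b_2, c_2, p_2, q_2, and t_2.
a_1 = 7.5; b_1 = 2; c_1 = 5; p_1 = 3; q_1 = 3; b_2 = 6; c_2 = 5; p_2 = 2.5; q_2 = 1.5; t_2 = 3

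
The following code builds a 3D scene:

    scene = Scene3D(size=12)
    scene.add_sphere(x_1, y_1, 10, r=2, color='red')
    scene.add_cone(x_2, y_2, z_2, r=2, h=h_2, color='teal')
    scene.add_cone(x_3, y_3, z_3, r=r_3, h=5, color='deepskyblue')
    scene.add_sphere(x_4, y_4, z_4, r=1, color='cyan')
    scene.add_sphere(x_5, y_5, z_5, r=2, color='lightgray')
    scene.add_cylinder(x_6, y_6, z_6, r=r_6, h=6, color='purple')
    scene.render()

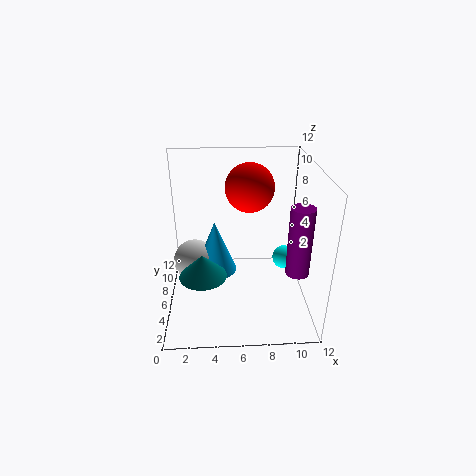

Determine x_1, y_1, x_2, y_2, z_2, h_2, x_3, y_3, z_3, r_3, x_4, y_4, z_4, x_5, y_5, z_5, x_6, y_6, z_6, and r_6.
x_1 = 7
y_1 = 7
x_2 = 3
y_2 = 5
z_2 = 3
h_2 = 2
x_3 = 4
y_3 = 9
z_3 = 1
r_3 = 2
x_4 = 10
y_4 = 6
z_4 = 4
x_5 = 2
y_5 = 9
z_5 = 2
x_6 = 11
y_6 = 5
z_6 = 3
r_6 = 1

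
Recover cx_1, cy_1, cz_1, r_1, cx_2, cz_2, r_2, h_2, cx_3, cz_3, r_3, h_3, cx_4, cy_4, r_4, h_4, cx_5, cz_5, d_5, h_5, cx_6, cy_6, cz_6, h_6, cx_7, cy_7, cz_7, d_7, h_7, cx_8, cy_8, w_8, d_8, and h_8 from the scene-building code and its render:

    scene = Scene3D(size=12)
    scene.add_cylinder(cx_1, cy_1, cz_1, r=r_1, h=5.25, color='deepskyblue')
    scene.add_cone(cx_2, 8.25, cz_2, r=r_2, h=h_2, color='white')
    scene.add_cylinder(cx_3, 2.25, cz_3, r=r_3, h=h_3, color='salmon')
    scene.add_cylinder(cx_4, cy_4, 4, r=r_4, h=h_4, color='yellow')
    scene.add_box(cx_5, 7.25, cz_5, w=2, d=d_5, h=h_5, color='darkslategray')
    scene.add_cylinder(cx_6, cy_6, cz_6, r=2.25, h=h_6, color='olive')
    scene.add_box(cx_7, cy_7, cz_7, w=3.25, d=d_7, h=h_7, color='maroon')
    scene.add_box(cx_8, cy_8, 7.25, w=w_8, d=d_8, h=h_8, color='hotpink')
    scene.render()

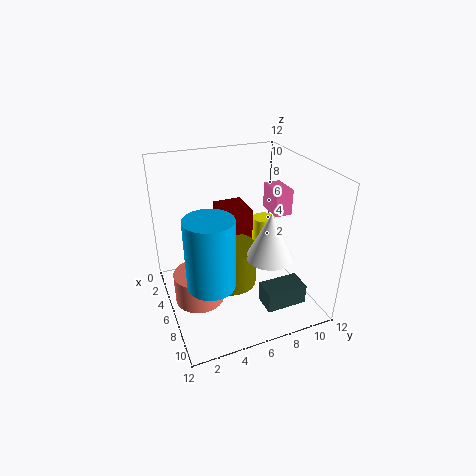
cx_1 = 9.5; cy_1 = 2.5; cz_1 = 4.75; r_1 = 1.75; cx_2 = 7.5; cz_2 = 4.5; r_2 = 2; h_2 = 4; cx_3 = 6.75; cz_3 = 1.5; r_3 = 2; h_3 = 2.5; cx_4 = 4.25; cy_4 = 9.25; r_4 = 1; h_4 = 2.5; cx_5 = 7.75; cz_5 = 0.5; d_5 = 3.5; h_5 = 1.75; cx_6 = 5; cy_6 = 5.75; cz_6 = 1; h_6 = 3.75; cx_7 = 0.25; cy_7 = 5.75; cz_7 = 2; d_7 = 2.75; h_7 = 5; cx_8 = 3.5; cy_8 = 9.5; w_8 = 2.5; d_8 = 1.5; h_8 = 2.25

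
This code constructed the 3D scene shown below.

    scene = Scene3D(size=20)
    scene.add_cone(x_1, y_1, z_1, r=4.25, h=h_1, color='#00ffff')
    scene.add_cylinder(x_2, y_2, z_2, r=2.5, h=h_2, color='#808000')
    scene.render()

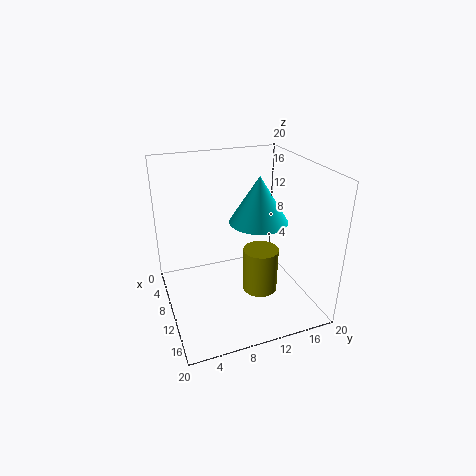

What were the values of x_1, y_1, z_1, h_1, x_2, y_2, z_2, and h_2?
x_1 = 8.5, y_1 = 13.75, z_1 = 11.25, h_1 = 6.75, x_2 = 11.25, y_2 = 13, z_2 = 1.75, h_2 = 6.5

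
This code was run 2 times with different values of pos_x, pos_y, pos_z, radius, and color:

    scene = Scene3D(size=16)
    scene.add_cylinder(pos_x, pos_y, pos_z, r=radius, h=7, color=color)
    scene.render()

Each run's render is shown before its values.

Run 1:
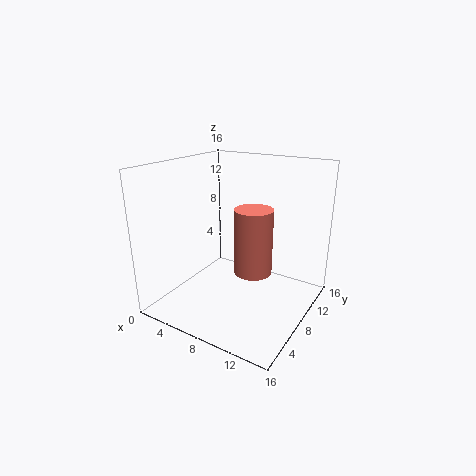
pos_x = 10.5
pos_y = 7
pos_z = 5
radius = 2
color = 'salmon'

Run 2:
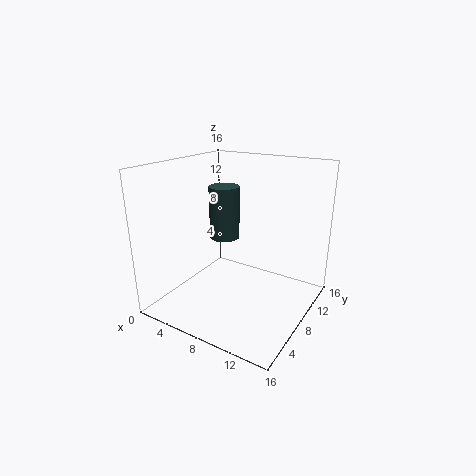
pos_x = 2.5
pos_y = 13.5
pos_z = 5
radius = 2
color = 'darkslategray'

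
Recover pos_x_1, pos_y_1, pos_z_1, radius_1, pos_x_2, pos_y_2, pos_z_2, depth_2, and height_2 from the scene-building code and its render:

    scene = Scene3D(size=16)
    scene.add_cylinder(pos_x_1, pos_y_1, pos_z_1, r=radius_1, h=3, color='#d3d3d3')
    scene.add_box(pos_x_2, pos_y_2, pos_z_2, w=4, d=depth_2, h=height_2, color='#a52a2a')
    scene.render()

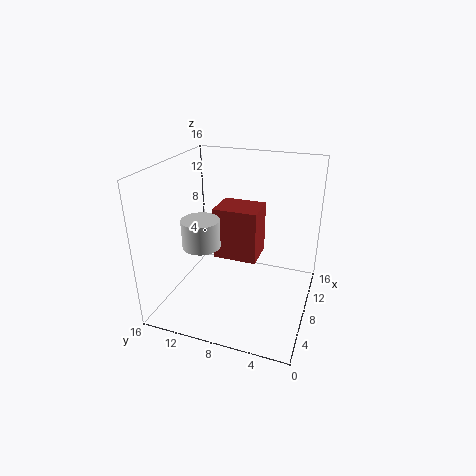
pos_x_1 = 5, pos_y_1 = 11, pos_z_1 = 8, radius_1 = 2, pos_x_2 = 8, pos_y_2 = 6, pos_z_2 = 5, depth_2 = 5, height_2 = 6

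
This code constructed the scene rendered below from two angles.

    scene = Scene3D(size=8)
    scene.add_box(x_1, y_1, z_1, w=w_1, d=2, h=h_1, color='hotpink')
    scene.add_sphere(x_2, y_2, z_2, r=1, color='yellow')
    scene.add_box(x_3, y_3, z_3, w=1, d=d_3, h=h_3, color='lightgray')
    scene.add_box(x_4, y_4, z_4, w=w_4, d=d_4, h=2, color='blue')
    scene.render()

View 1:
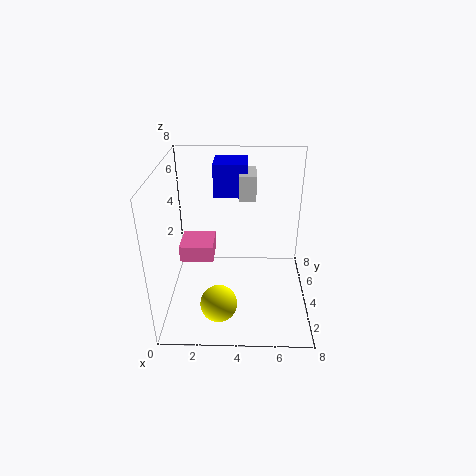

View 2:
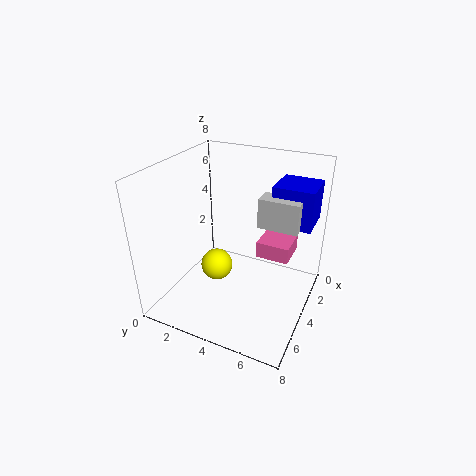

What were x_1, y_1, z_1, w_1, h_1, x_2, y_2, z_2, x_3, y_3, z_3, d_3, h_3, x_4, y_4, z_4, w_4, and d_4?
x_1 = 0.5, y_1 = 4.5, z_1 = 2, w_1 = 2, h_1 = 1, x_2 = 3, y_2 = 2, z_2 = 1, x_3 = 4, y_3 = 5.5, z_3 = 5.5, d_3 = 2, h_3 = 1.5, x_4 = 2.5, y_4 = 6, z_4 = 5.5, w_4 = 2, d_4 = 2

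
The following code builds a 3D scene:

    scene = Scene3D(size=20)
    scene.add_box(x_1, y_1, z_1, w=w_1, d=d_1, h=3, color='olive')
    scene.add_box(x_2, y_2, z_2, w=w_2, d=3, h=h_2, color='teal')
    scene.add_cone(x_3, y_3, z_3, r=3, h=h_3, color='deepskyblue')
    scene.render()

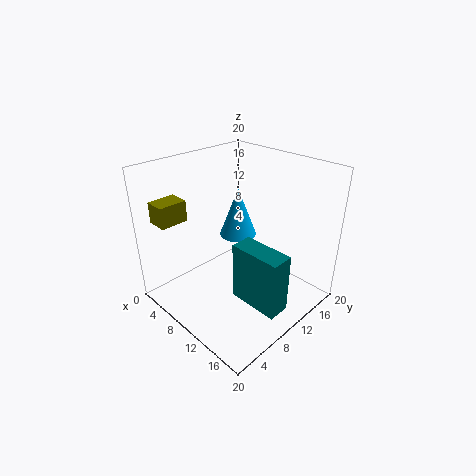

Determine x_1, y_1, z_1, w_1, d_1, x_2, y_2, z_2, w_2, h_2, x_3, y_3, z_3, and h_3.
x_1 = 1, y_1 = 2, z_1 = 12, w_1 = 3, d_1 = 4, x_2 = 12, y_2 = 7, z_2 = 3, w_2 = 7, h_2 = 8, x_3 = 4, y_3 = 16, z_3 = 6, h_3 = 8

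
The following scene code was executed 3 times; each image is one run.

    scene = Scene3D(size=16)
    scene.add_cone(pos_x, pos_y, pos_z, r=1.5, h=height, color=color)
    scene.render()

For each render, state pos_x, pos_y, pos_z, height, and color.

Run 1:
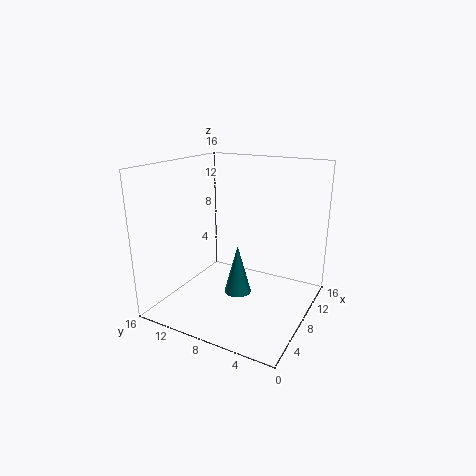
pos_x = 7
pos_y = 7.5
pos_z = 2
height = 5.5
color = 'teal'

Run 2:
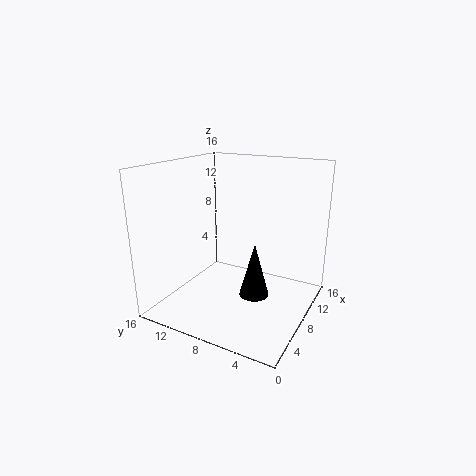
pos_x = 5
pos_y = 4.5
pos_z = 3.5
height = 5.5
color = 'black'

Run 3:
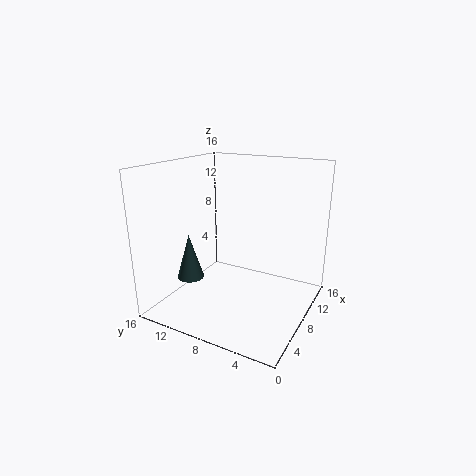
pos_x = 5
pos_y = 12.5
pos_z = 3.5
height = 5
color = 'darkslategray'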